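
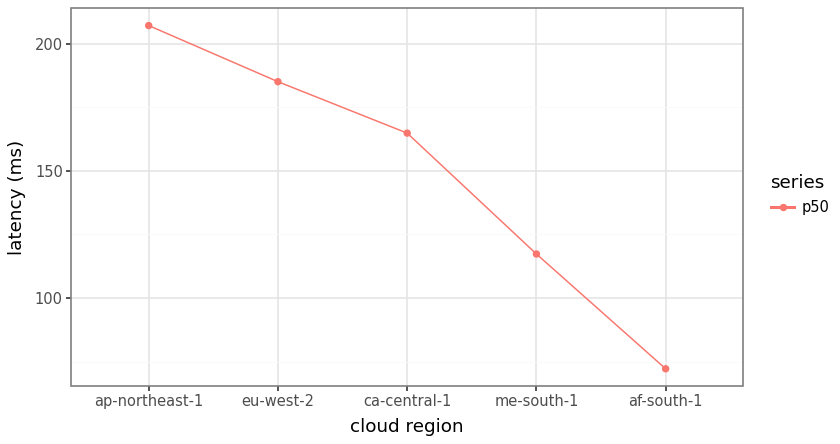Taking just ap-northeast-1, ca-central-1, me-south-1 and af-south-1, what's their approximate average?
≈ 140

(200 + 160 + 120 + 80) / 4 ≈ 140.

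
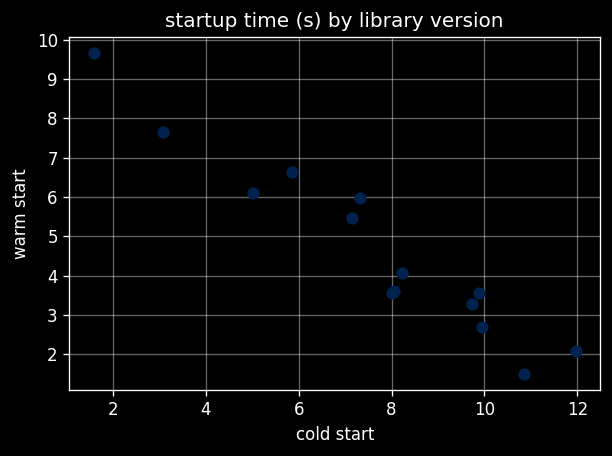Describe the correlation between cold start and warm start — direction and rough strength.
negative, strong

Points are negatively correlated; strong (|r| ≈ 1.0).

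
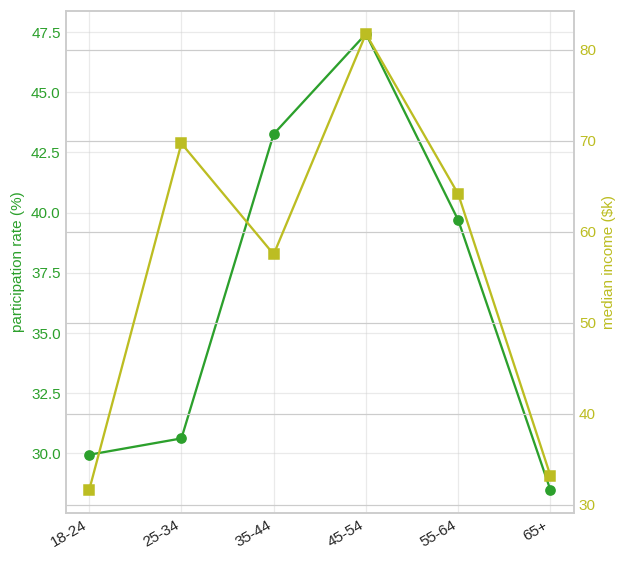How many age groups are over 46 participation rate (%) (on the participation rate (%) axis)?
1

Above 46: 45-54.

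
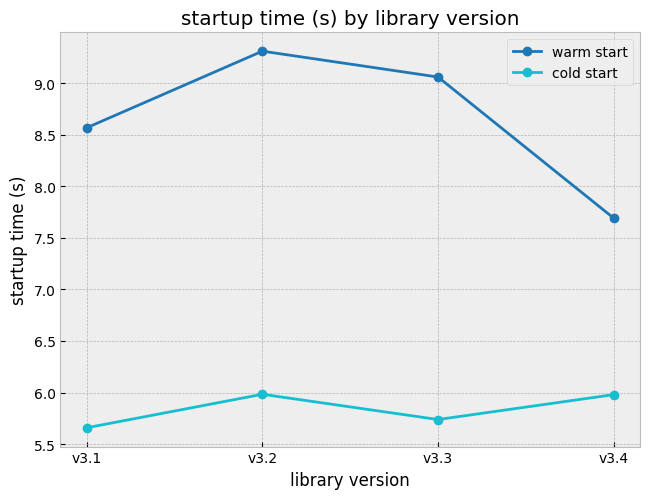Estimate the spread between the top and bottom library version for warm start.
≈ 2.0

Max v3.2 ≈ 9.5, min v3.4 ≈ 7.5; range ≈ 2.0.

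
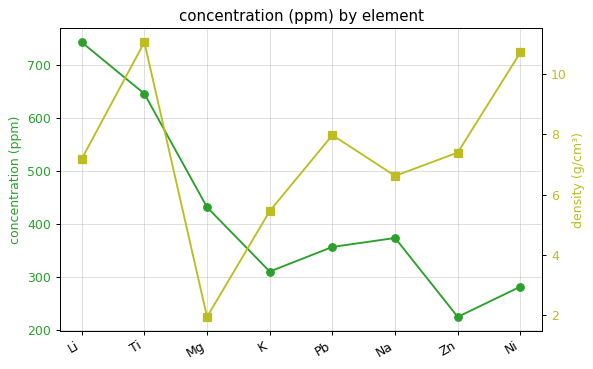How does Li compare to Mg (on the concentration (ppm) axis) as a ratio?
≈ 1.67×

Li ≈ 750, Mg ≈ 450; 750/450 ≈ 1.67.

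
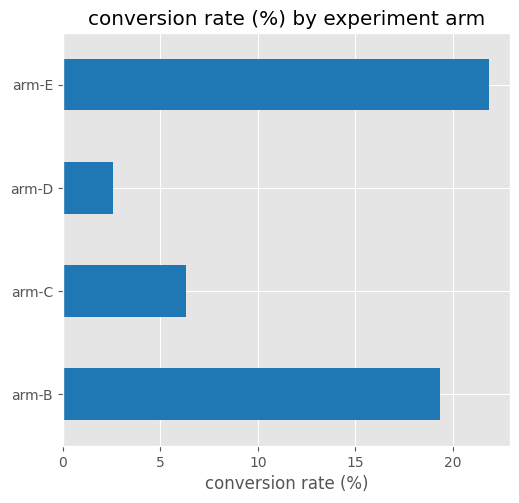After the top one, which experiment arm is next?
arm-B

Top 3: arm-E ≈ 22, arm-B ≈ 20, arm-C ≈ 6.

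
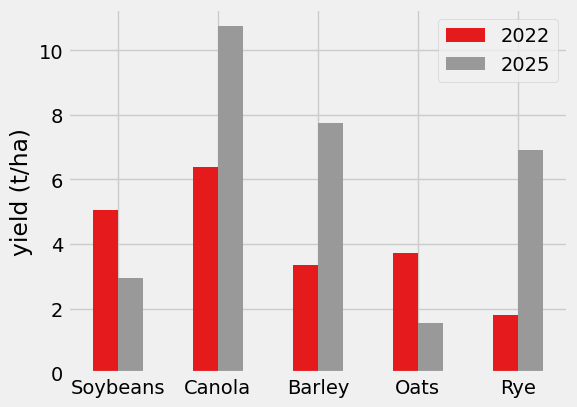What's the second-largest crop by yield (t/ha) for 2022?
Top 3 for 2022: Canola ≈ 6, Soybeans ≈ 5, Oats ≈ 4.

Soybeans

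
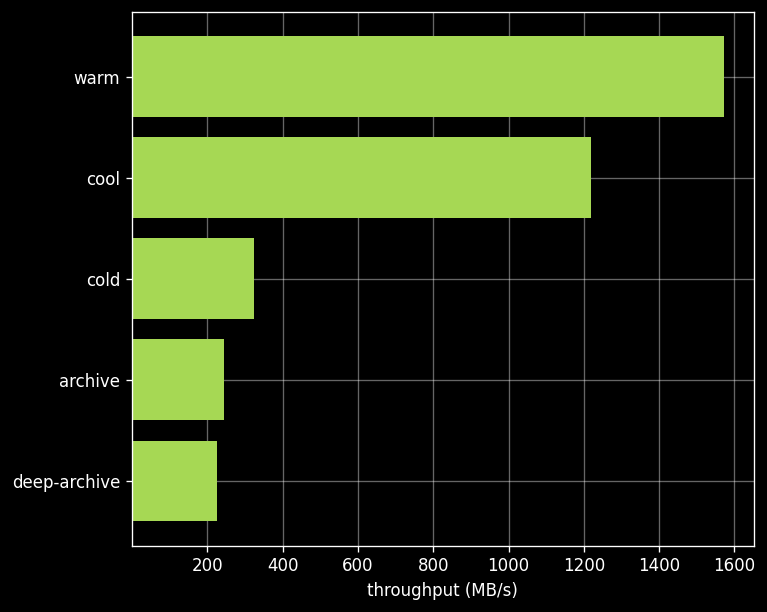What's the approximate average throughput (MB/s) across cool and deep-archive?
≈ 700

(1200 + 200) / 2 ≈ 700.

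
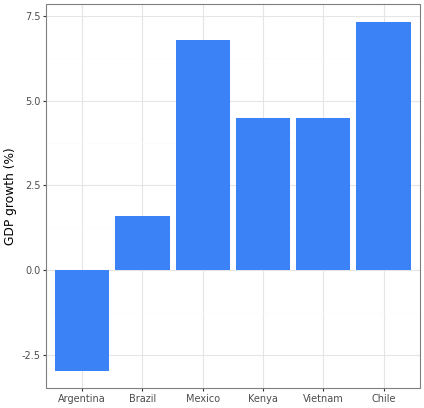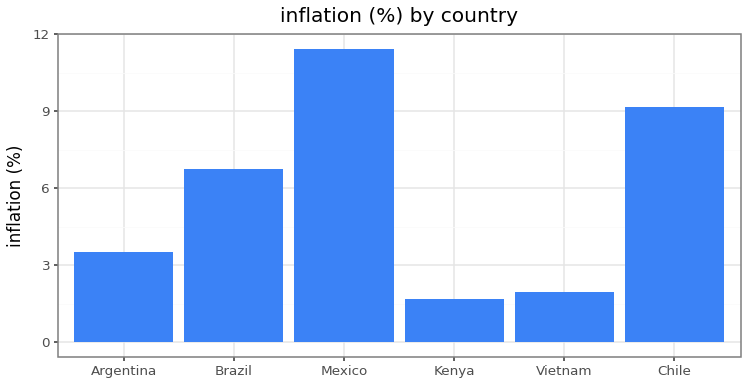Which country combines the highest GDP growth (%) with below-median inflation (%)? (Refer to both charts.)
Kenya

Chart 2 median inflation (%) ≈ 6; below-median countries: Argentina, Kenya, Vietnam. Among those, Kenya has the highest GDP growth (%) (≈ 5).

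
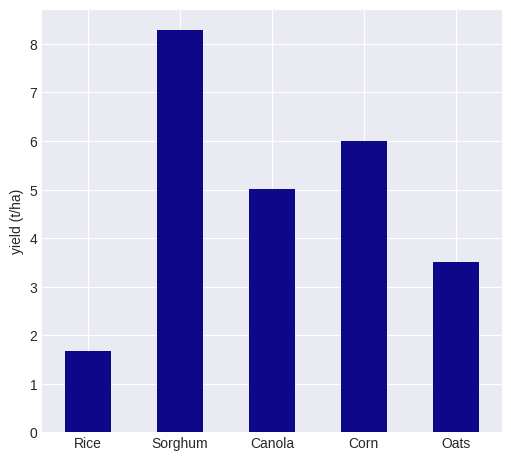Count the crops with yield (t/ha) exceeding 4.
Above 4: Sorghum, Canola, Corn.

3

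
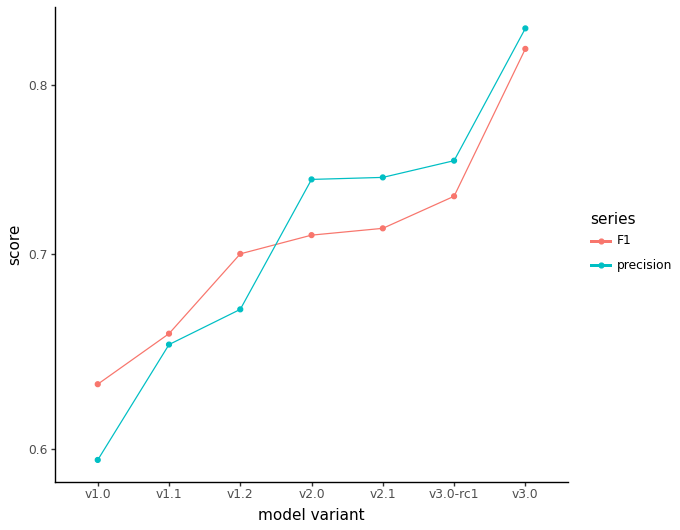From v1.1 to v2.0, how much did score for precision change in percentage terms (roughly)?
≈ +15.4%

v1.1 ≈ 0.65, v2.0 ≈ 0.75; (0.75 − 0.65) / 0.65 ≈ +15.4%.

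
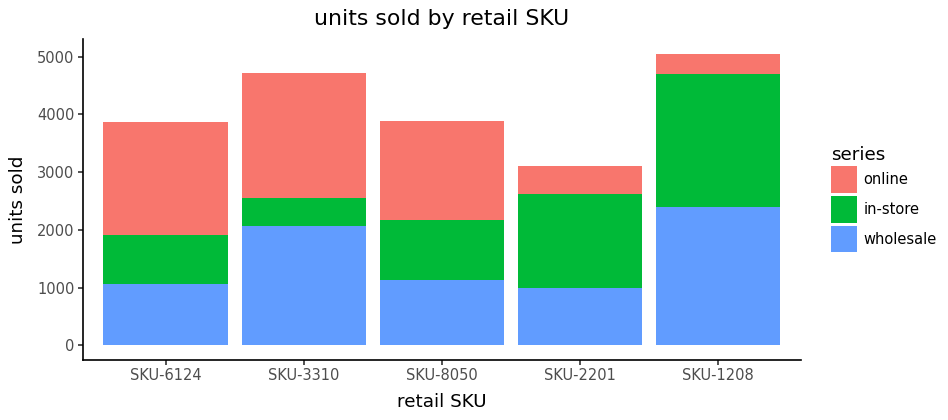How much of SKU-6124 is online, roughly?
online top ≈ 4000, bottom ≈ 2000; segment ≈ 2000.

≈ 2000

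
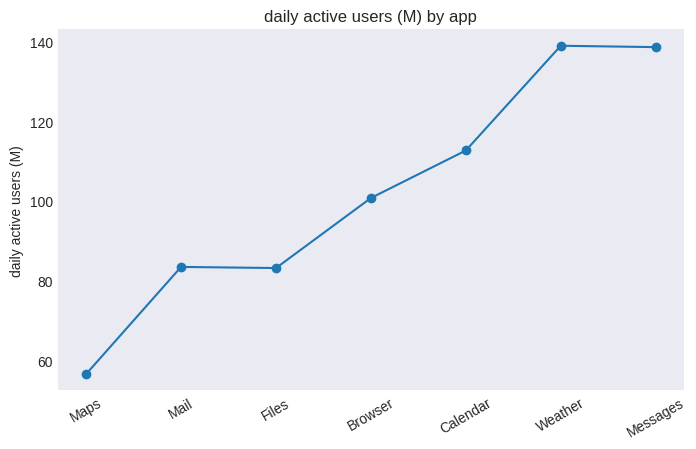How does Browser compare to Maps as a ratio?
≈ 1.67×

Browser ≈ 100, Maps ≈ 60; 100/60 ≈ 1.67.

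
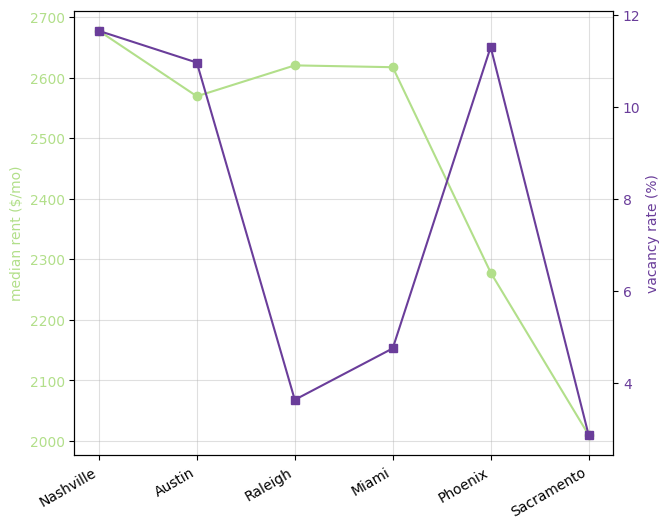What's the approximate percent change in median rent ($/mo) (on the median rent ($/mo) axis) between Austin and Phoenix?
≈ -11.5%

Austin ≈ 2600, Phoenix ≈ 2300; (2300 − 2600) / 2600 ≈ -11.5%.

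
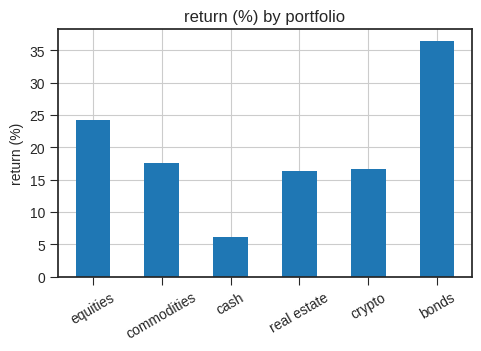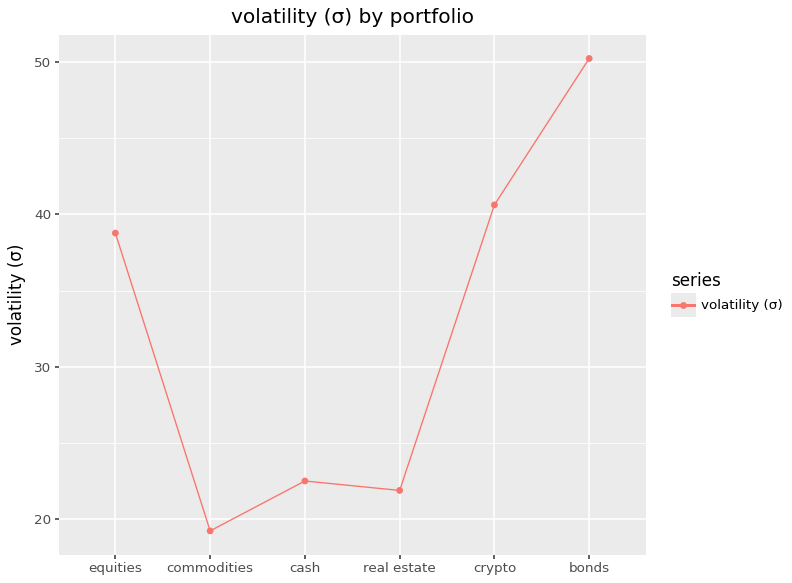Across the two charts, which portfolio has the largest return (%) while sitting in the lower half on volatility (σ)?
commodities

Chart 2 median volatility (σ) ≈ 30; below-median portfolios: commodities, cash, real estate. Among those, commodities has the highest return (%) (≈ 20).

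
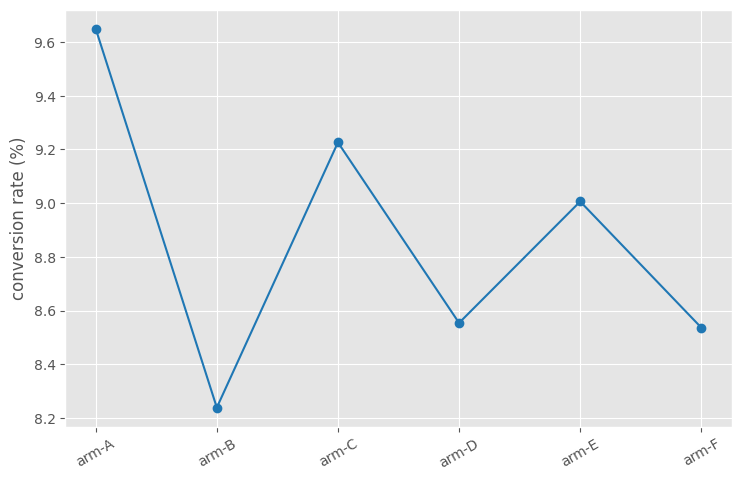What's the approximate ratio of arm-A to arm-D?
≈ 1.12×

arm-A ≈ 9.6, arm-D ≈ 8.6; 9.6/8.6 ≈ 1.12.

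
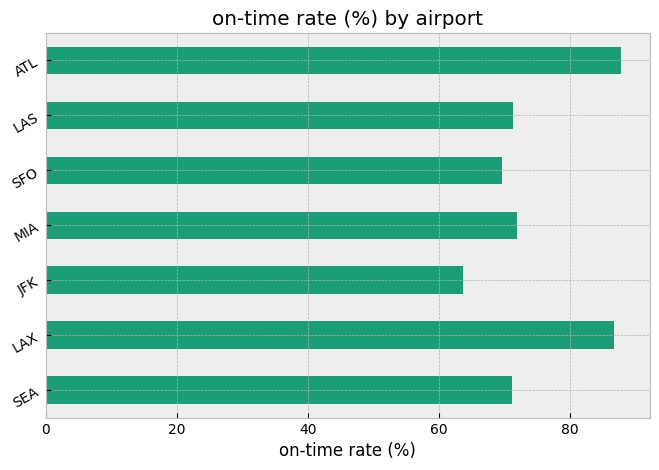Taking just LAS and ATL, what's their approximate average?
(70 + 90) / 2 ≈ 80.

≈ 80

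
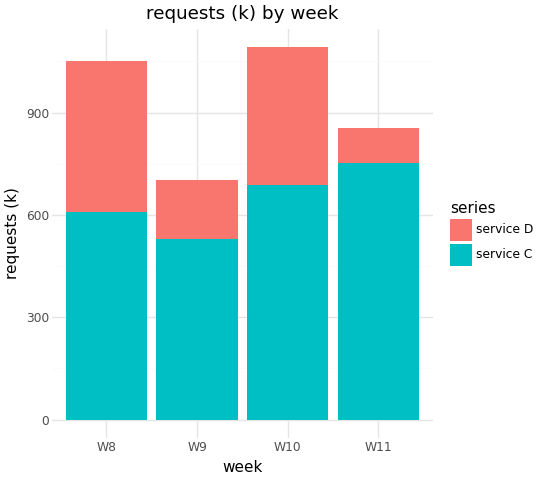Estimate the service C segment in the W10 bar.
≈ 700

service C top ≈ 700, bottom ≈ 0; segment ≈ 700.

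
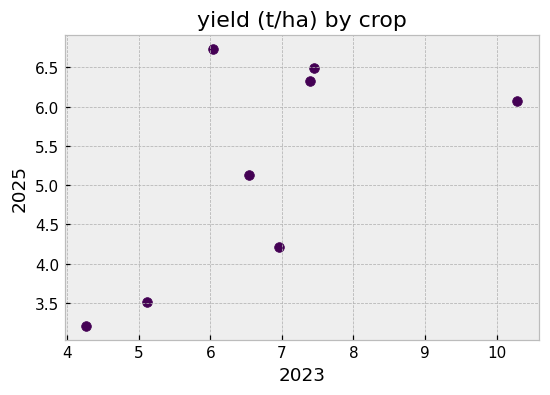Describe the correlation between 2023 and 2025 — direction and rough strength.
Points are positively correlated; moderate (|r| ≈ 0.6).

positive, moderate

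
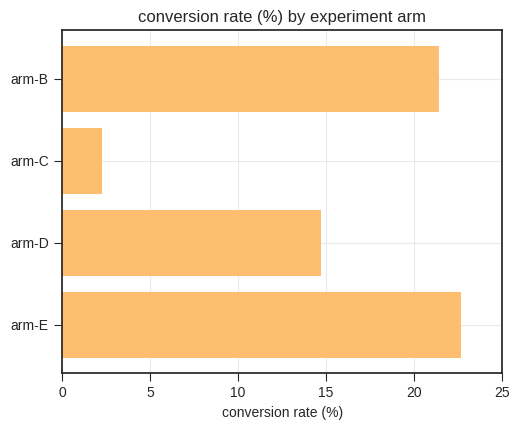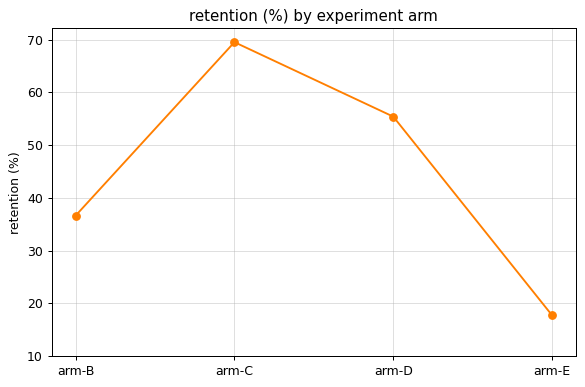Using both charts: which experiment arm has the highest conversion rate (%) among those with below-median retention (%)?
Chart 2 median retention (%) ≈ 50; below-median experiment arms: arm-B, arm-E. Among those, arm-E has the highest conversion rate (%) (≈ 25).

arm-E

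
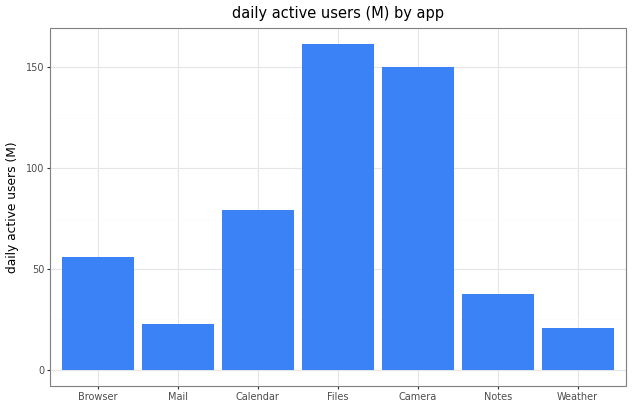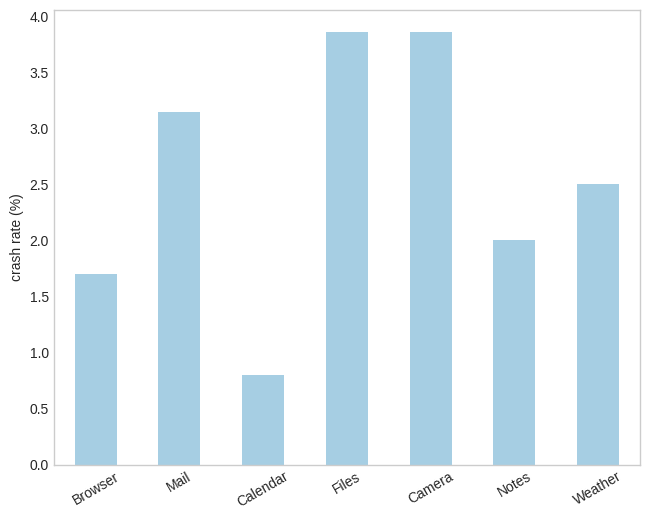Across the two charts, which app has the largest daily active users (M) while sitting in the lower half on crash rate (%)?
Chart 2 median crash rate (%) ≈ 2.5; below-median apps: Browser, Calendar, Notes. Among those, Calendar has the highest daily active users (M) (≈ 80).

Calendar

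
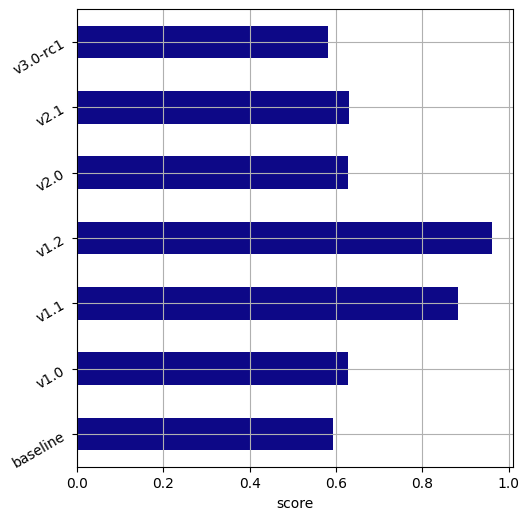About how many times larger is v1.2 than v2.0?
v1.2 ≈ 1.0, v2.0 ≈ 0.6; 1.0/0.6 ≈ 1.67.

≈ 1.67×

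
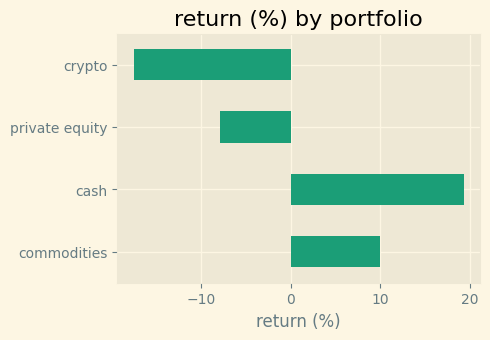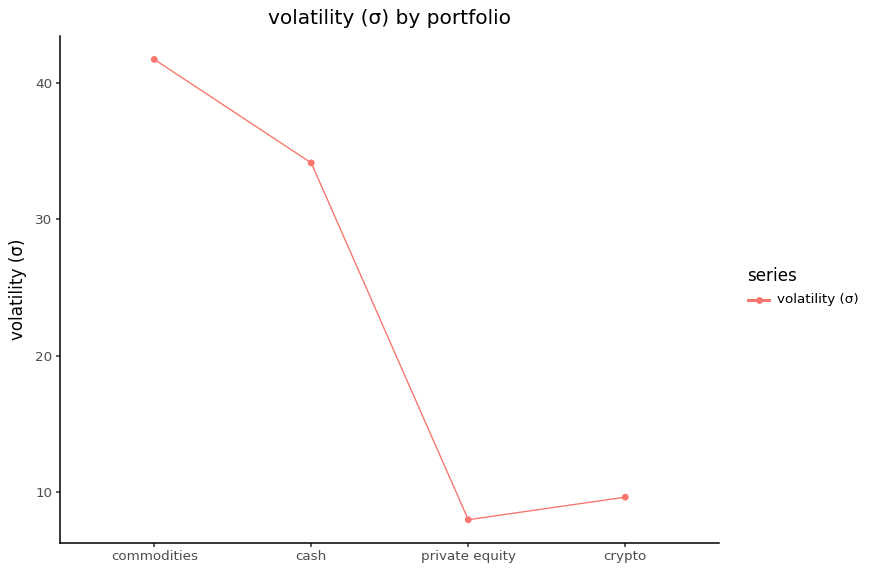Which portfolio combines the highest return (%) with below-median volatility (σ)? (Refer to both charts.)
Chart 2 median volatility (σ) ≈ 20; below-median portfolios: private equity, crypto. Among those, private equity has the highest return (%) (≈ -8).

private equity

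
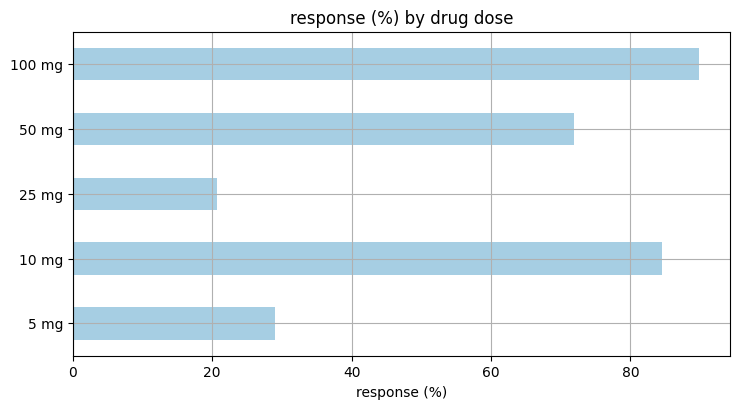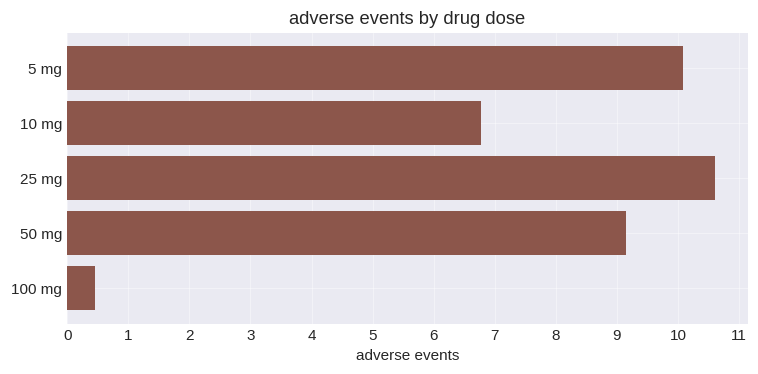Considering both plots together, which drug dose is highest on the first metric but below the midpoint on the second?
Chart 2 median adverse events ≈ 9; below-median drug doses: 10 mg, 100 mg. Among those, 100 mg has the highest response (%) (≈ 90).

100 mg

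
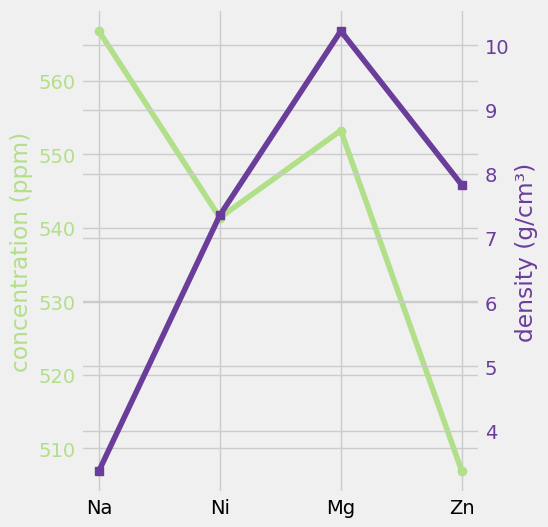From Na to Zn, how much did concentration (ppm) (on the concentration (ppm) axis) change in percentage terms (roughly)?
Na ≈ 565, Zn ≈ 505; (505 − 565) / 565 ≈ -10.6%.

≈ -10.6%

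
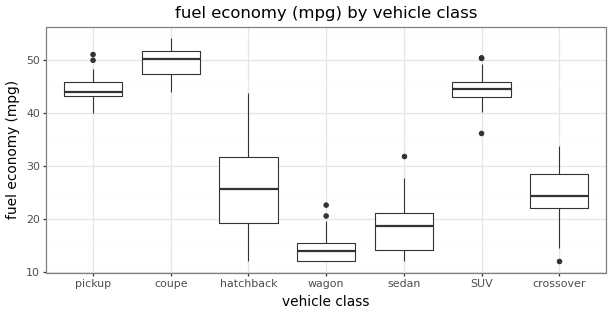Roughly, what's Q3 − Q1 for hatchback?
Q3 ≈ 30, Q1 ≈ 20; IQR ≈ 10.

≈ 10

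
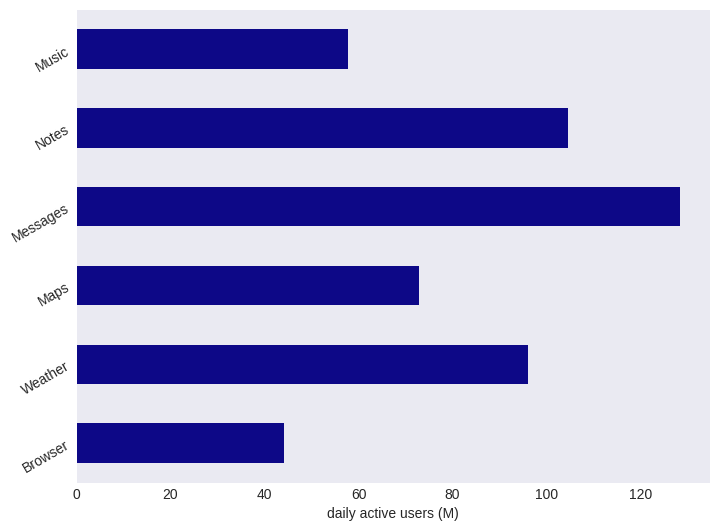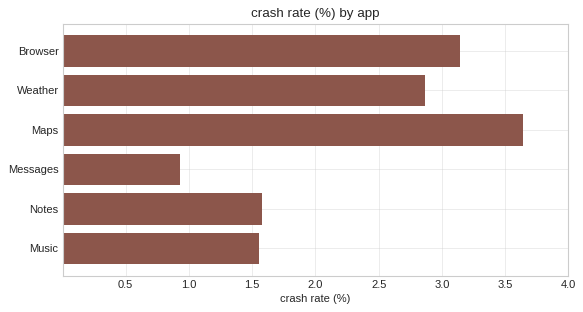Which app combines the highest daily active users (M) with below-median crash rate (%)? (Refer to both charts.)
Messages

Chart 2 median crash rate (%) ≈ 2; below-median apps: Messages, Notes, Music. Among those, Messages has the highest daily active users (M) (≈ 120).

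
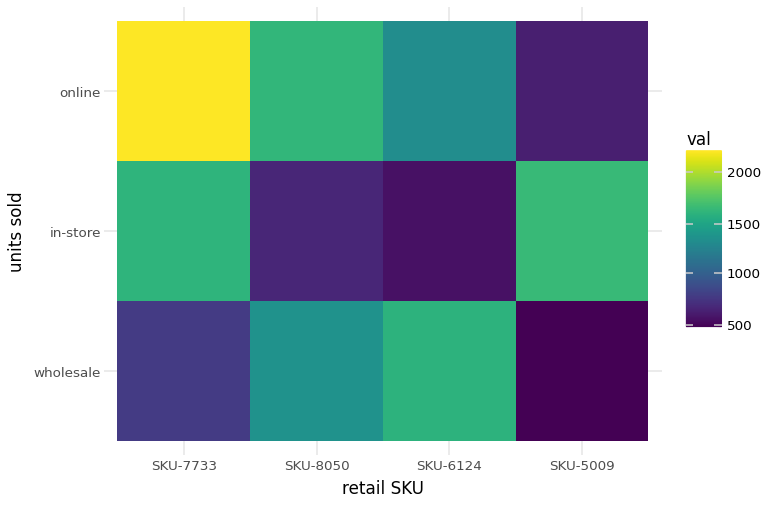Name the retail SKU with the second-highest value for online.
SKU-8050

Top 3 for online: SKU-7733 ≈ 2200, SKU-8050 ≈ 1600, SKU-6124 ≈ 1400.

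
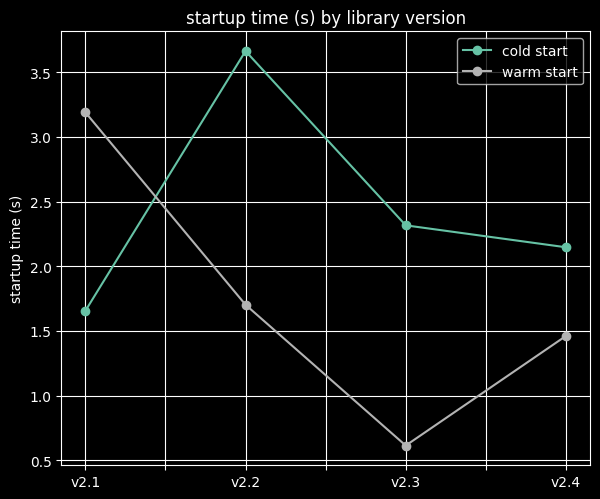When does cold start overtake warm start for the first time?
v2.1: cold start ≈ 1.5 vs warm start ≈ 3.0 (not yet); v2.2: cold start ≈ 3.5 vs warm start ≈ 1.5 (first crossover).

v2.2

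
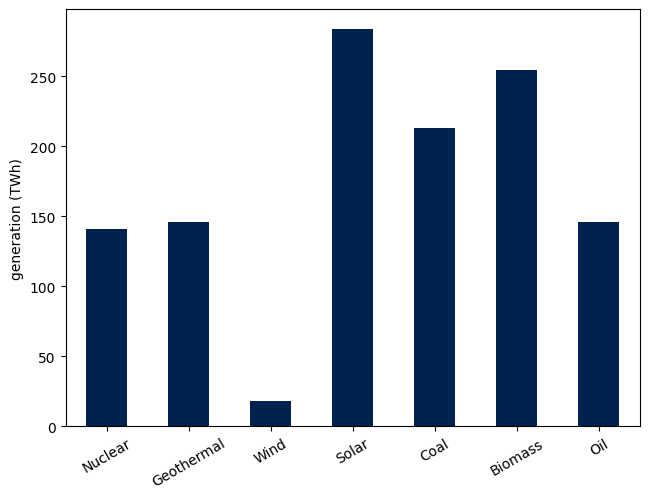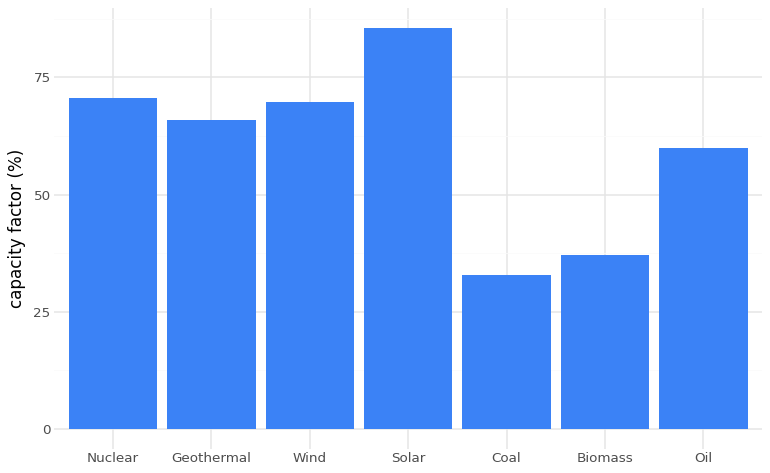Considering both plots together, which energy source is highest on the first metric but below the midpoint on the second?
Chart 2 median capacity factor (%) ≈ 70; below-median energy sources: Coal, Biomass, Oil. Among those, Biomass has the highest generation (TWh) (≈ 250).

Biomass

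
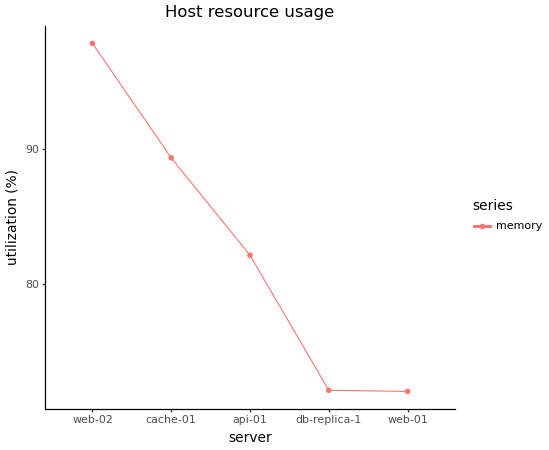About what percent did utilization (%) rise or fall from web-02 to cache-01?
web-02 ≈ 100, cache-01 ≈ 90; (90 − 100) / 100 ≈ -10%.

≈ -10%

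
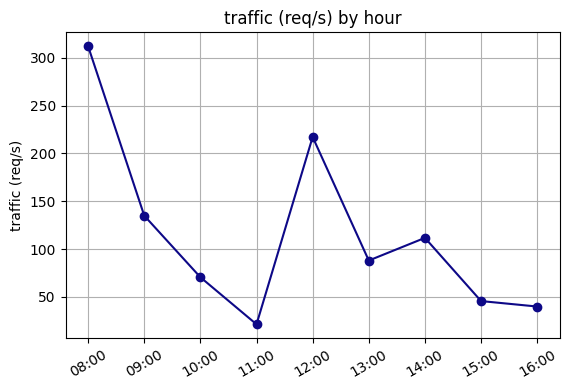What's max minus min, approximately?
≈ 275

Max 08:00 ≈ 300, min 11:00 ≈ 25; range ≈ 275.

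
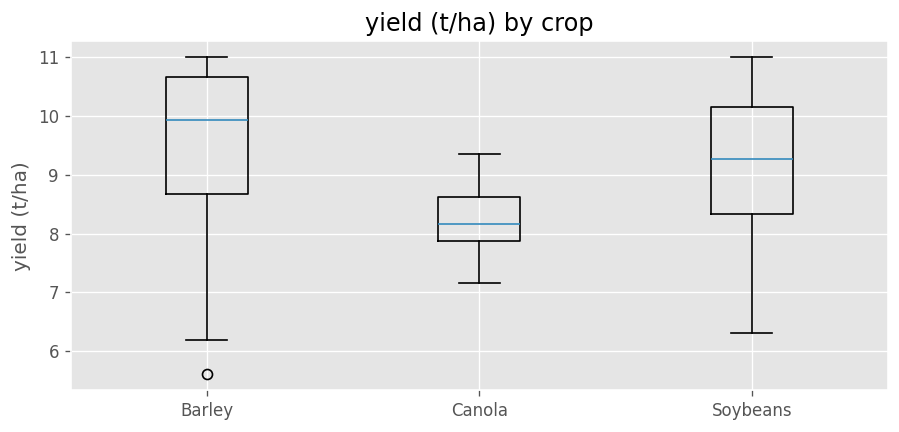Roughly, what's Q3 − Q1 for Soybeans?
Q3 ≈ 10.2, Q1 ≈ 8.4; IQR ≈ 1.8.

≈ 1.8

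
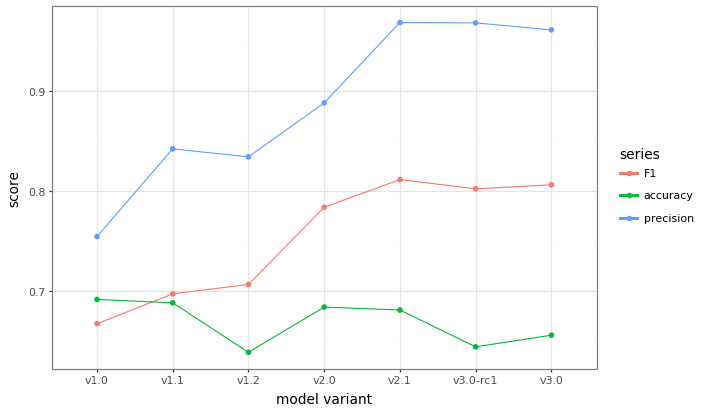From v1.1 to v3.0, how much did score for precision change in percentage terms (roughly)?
v1.1 ≈ 0.85, v3.0 ≈ 0.95; (0.95 − 0.85) / 0.85 ≈ +11.8%.

≈ +11.8%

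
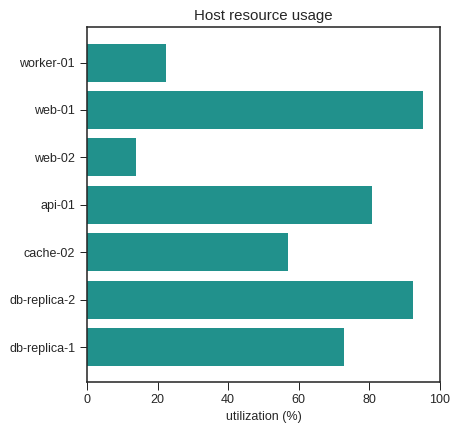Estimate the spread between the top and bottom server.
≈ 90

Max web-01 ≈ 100, min web-02 ≈ 10; range ≈ 90.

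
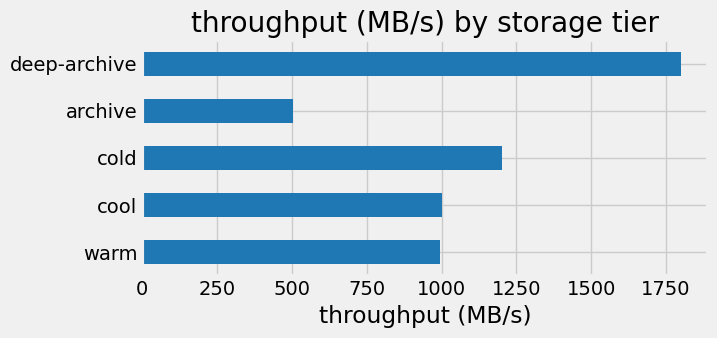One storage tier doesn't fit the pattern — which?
deep-archive ≈ 1800; the rest sit between ≈ 600 and ≈ 1200.

deep-archive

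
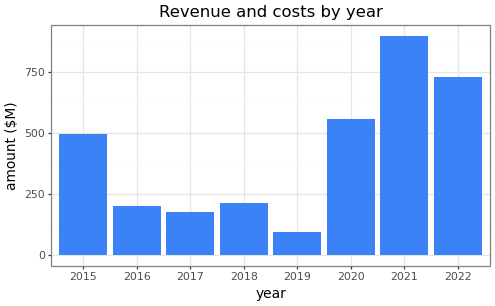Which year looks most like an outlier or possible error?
2021

2021 ≈ 900; the rest sit between ≈ 100 and ≈ 700.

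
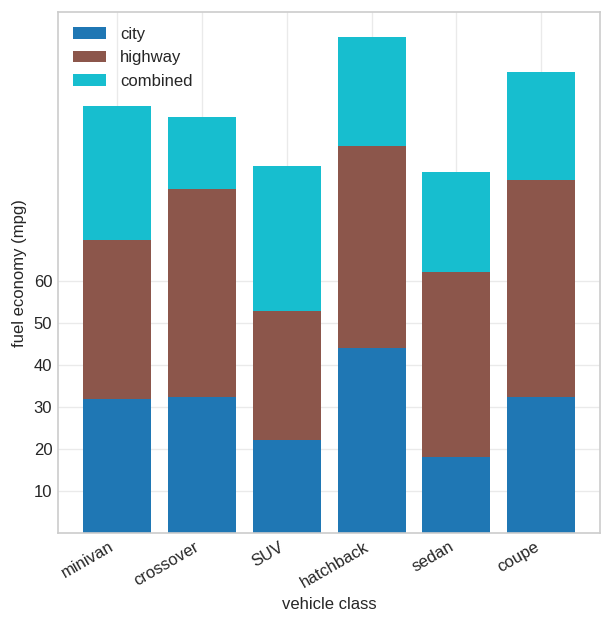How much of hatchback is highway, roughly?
≈ 50

highway top ≈ 90, bottom ≈ 40; segment ≈ 50.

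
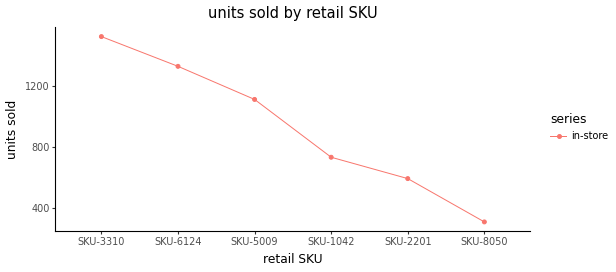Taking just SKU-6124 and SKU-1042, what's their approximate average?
≈ 1100

(1400 + 800) / 2 ≈ 1100.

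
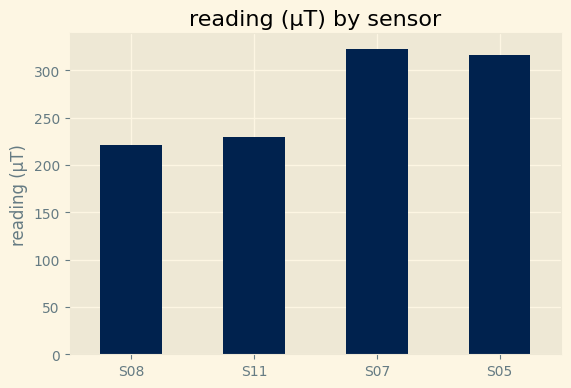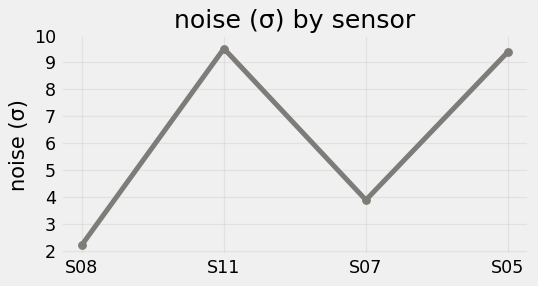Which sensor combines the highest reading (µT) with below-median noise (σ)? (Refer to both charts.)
S07

Chart 2 median noise (σ) ≈ 7; below-median sensors: S08, S07. Among those, S07 has the highest reading (µT) (≈ 300).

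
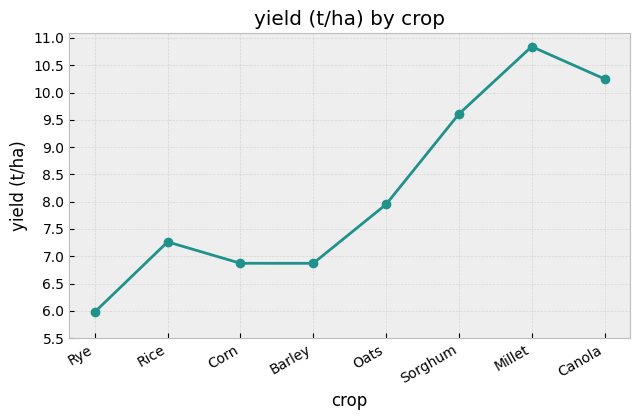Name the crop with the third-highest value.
Top 4: Millet ≈ 11.0, Canola ≈ 10.0, Sorghum ≈ 9.5, Oats ≈ 8.0.

Sorghum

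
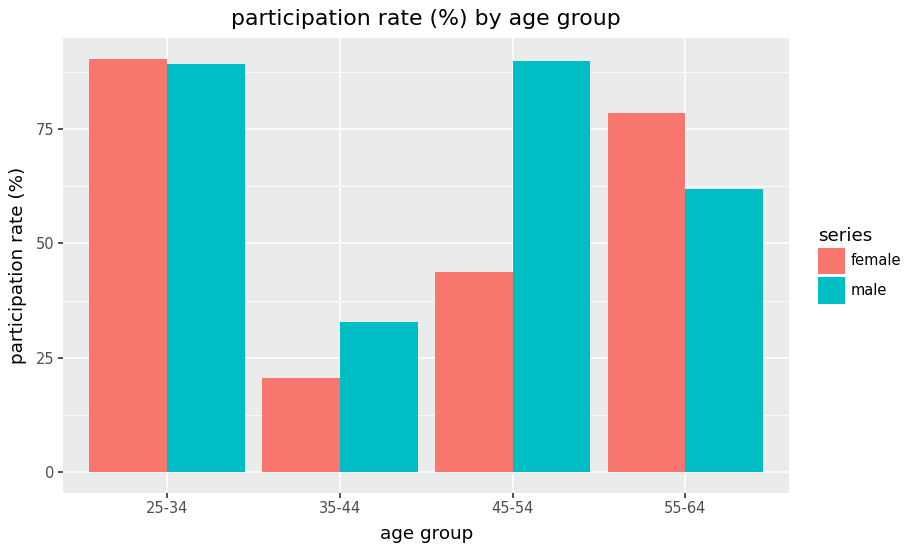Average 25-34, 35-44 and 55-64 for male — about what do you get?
≈ 60

(90 + 30 + 60) / 3 ≈ 60.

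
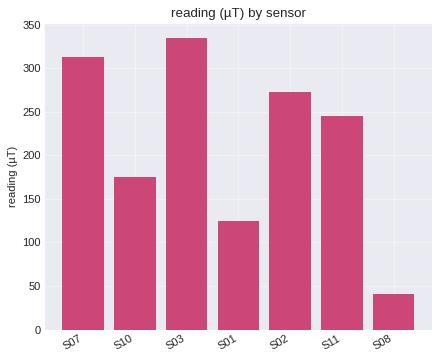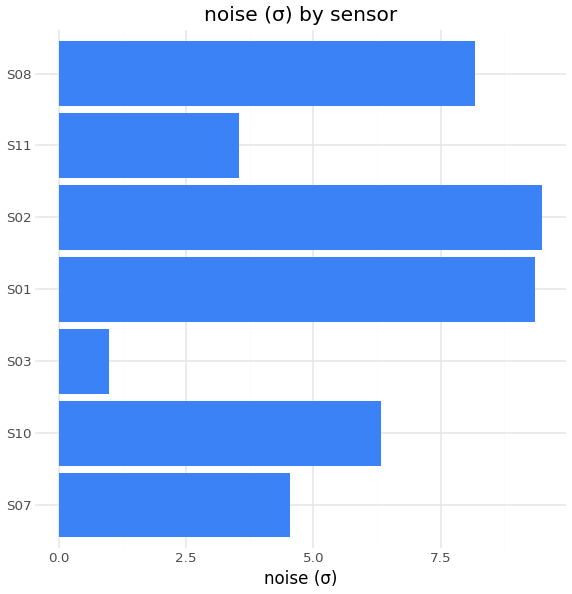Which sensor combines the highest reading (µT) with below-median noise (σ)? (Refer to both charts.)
S03

Chart 2 median noise (σ) ≈ 6; below-median sensors: S07, S03, S11. Among those, S03 has the highest reading (µT) (≈ 350).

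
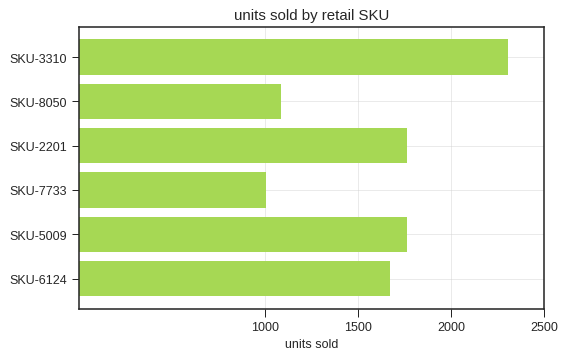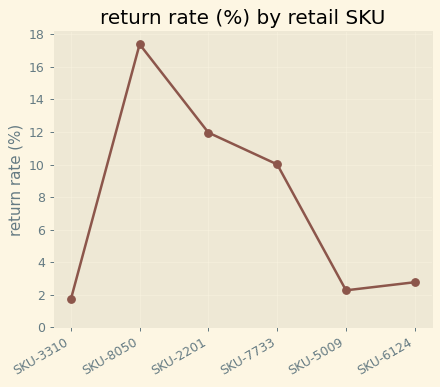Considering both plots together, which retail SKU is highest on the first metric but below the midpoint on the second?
SKU-3310

Chart 2 median return rate (%) ≈ 6; below-median retail SKUs: SKU-3310, SKU-5009, SKU-6124. Among those, SKU-3310 has the highest units sold (≈ 2500).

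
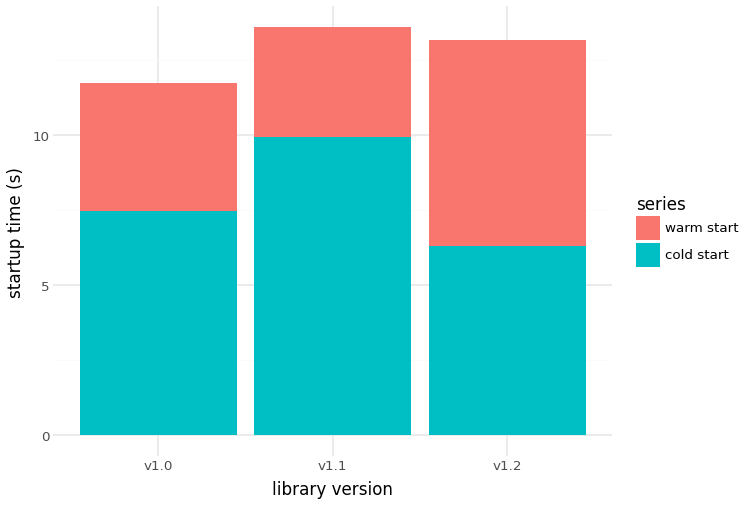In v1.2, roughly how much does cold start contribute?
≈ 6

cold start top ≈ 6, bottom ≈ 0; segment ≈ 6.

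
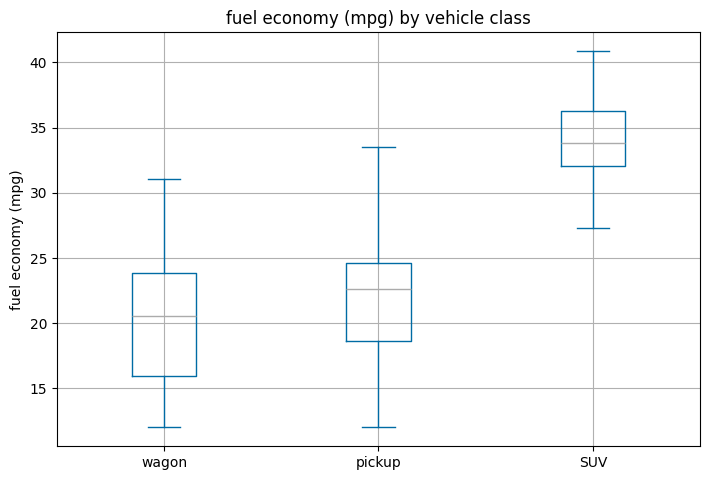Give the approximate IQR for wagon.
≈ 8

Q3 ≈ 24, Q1 ≈ 16; IQR ≈ 8.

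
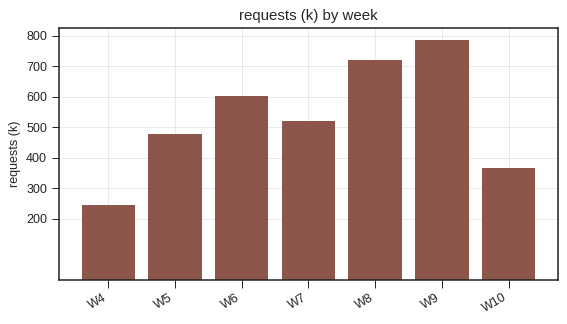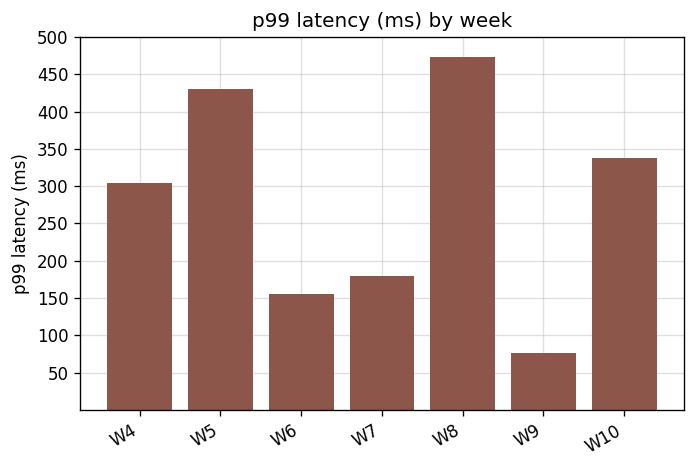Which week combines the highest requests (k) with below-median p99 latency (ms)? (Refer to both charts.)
Chart 2 median p99 latency (ms) ≈ 300; below-median weeks: W6, W7, W9. Among those, W9 has the highest requests (k) (≈ 800).

W9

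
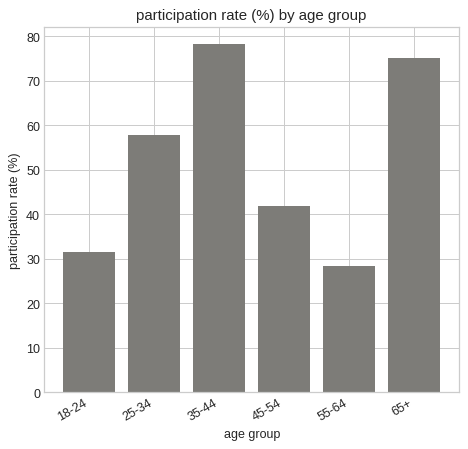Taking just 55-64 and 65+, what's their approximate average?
≈ 50

(30 + 70) / 2 ≈ 50.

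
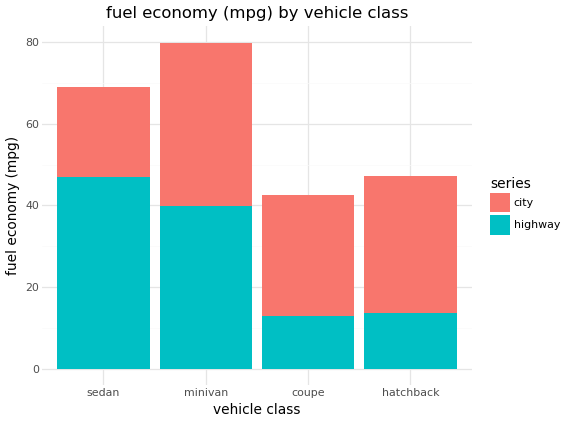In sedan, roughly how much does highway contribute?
≈ 50

highway top ≈ 50, bottom ≈ 0; segment ≈ 50.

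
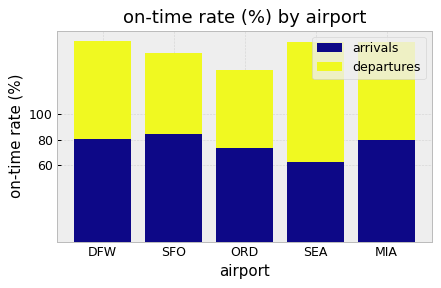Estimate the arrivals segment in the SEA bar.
arrivals top ≈ 60, bottom ≈ 0; segment ≈ 60.

≈ 60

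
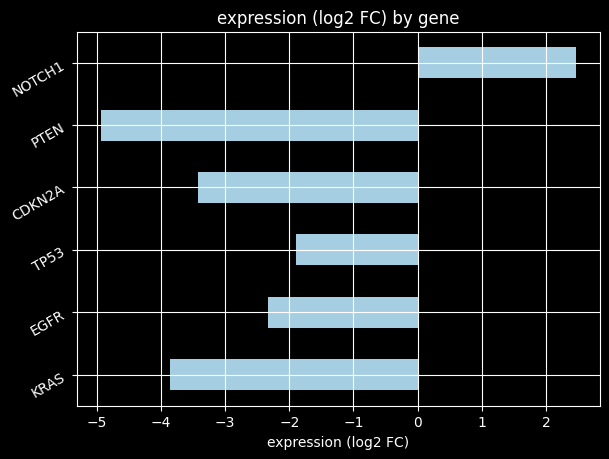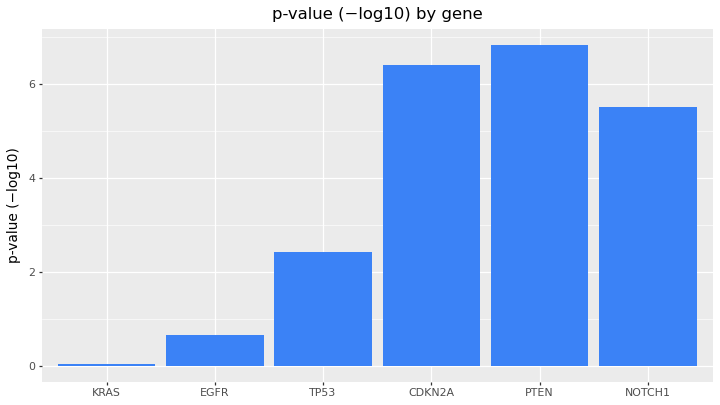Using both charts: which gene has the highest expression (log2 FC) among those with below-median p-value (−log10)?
TP53

Chart 2 median p-value (−log10) ≈ 4; below-median genes: KRAS, EGFR, TP53. Among those, TP53 has the highest expression (log2 FC) (≈ -2).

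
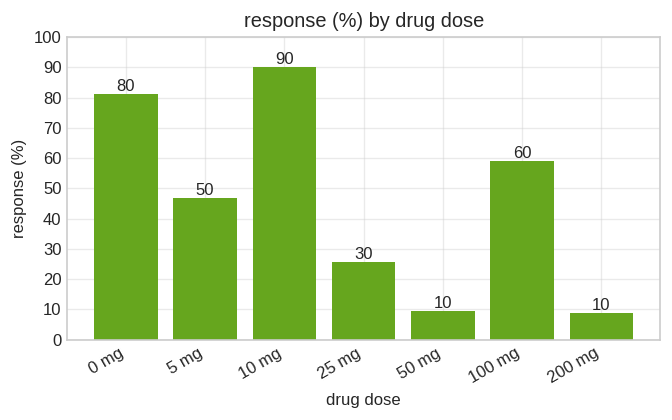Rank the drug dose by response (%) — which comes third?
Top 4: 10 mg ≈ 90, 0 mg ≈ 80, 100 mg ≈ 60, 5 mg ≈ 50.

100 mg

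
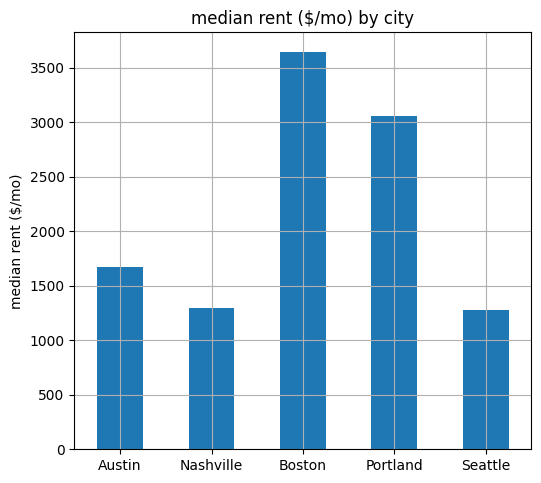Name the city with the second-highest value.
Portland

Top 3: Boston ≈ 3500, Portland ≈ 3000, Austin ≈ 1500.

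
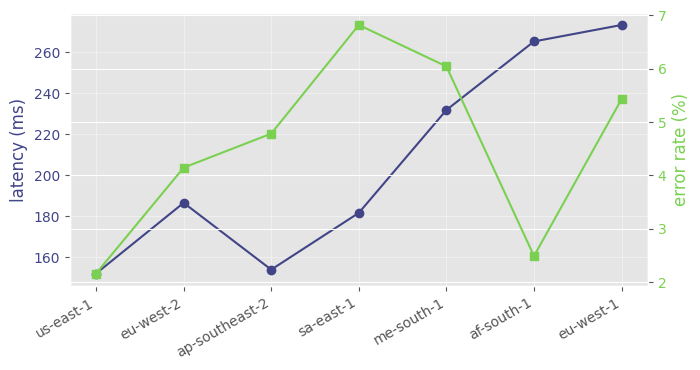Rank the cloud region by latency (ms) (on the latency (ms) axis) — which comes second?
af-south-1

Top 3 (on the latency (ms) axis): eu-west-1 ≈ 280, af-south-1 ≈ 260, me-south-1 ≈ 240.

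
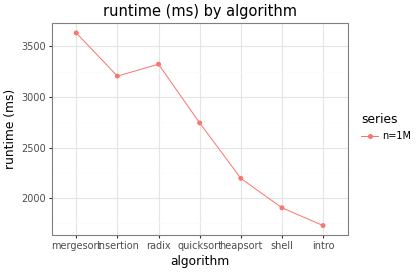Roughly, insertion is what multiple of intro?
insertion ≈ 3200, intro ≈ 1800; 3200/1800 ≈ 1.78.

≈ 1.78×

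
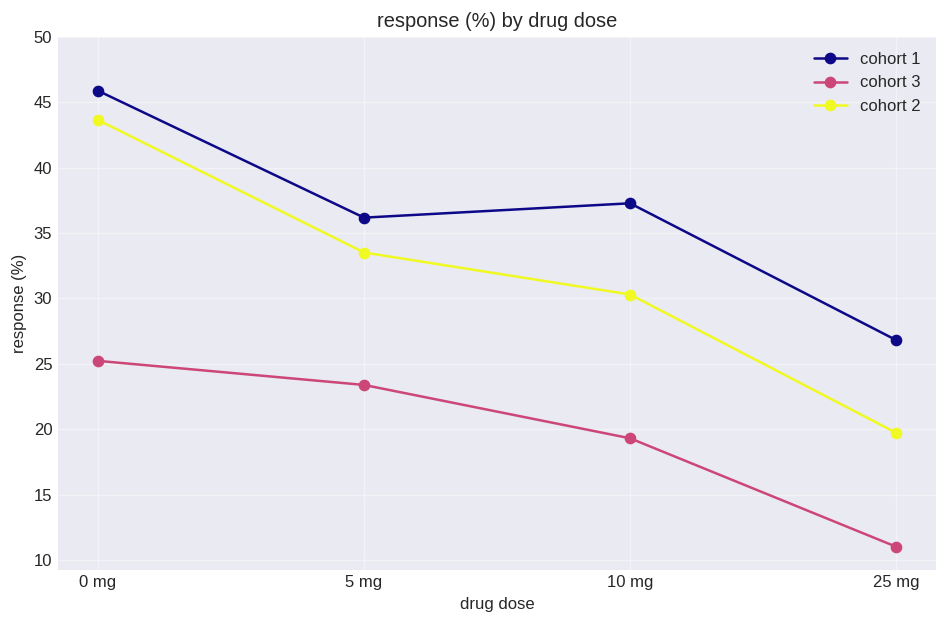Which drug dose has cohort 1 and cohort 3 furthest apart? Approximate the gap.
0 mg: cohort 1 ≈ 45, cohort 3 ≈ 25 → gap ≈ 20. Next-largest (10 mg) is only ≈ 15.

0 mg, ≈ 20 %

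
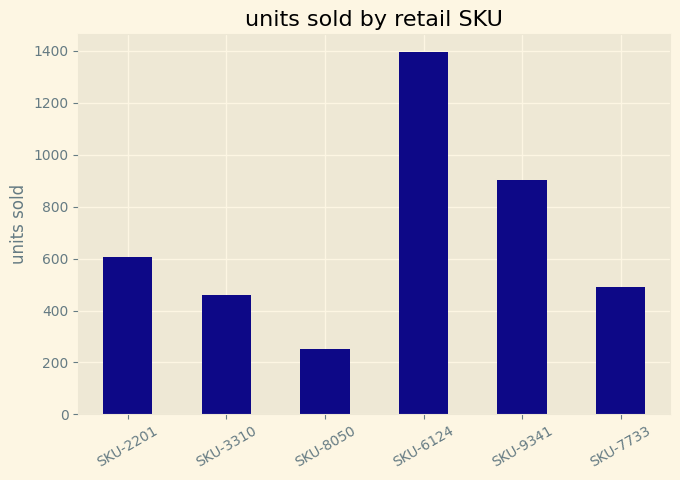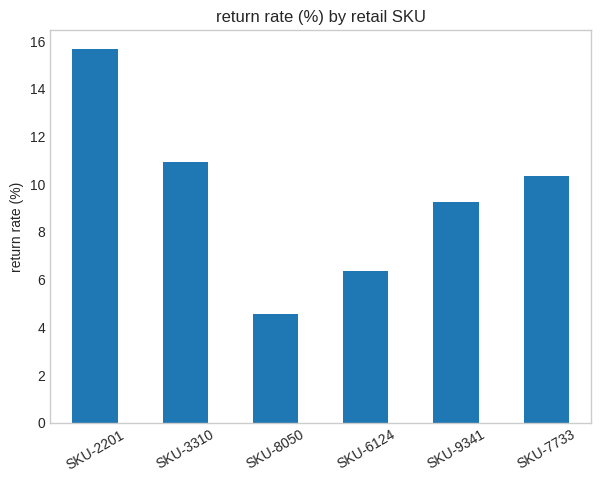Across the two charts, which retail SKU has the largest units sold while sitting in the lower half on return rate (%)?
Chart 2 median return rate (%) ≈ 10; below-median retail SKUs: SKU-8050, SKU-6124, SKU-9341. Among those, SKU-6124 has the highest units sold (≈ 1400).

SKU-6124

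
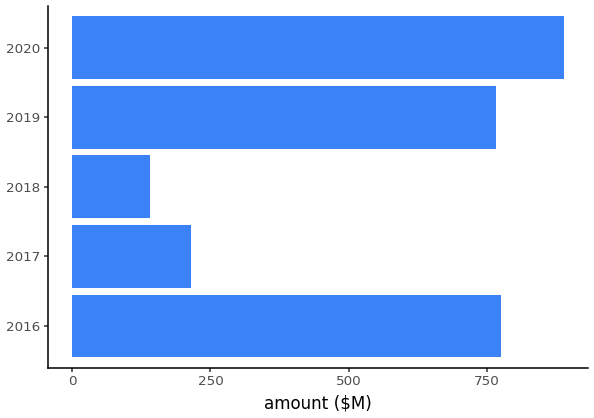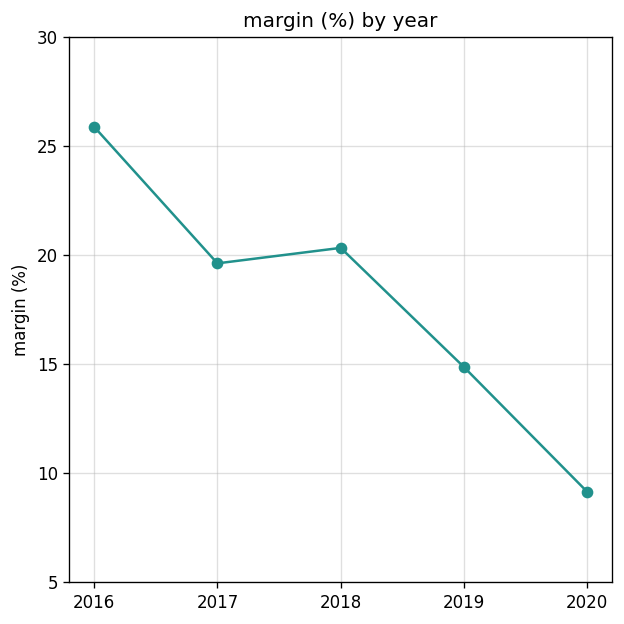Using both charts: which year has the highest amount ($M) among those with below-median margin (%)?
Chart 2 median margin (%) ≈ 20; below-median years: 2019, 2020. Among those, 2020 has the highest amount ($M) (≈ 900).

2020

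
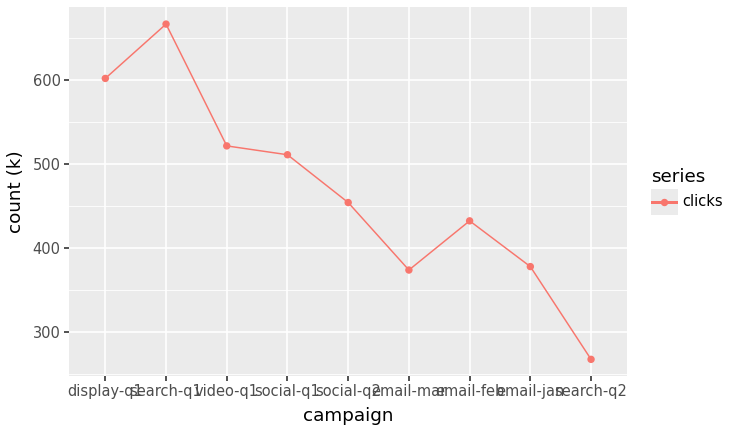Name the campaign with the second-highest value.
display-q1

Top 3: search-q1 ≈ 650, display-q1 ≈ 600, video-q1 ≈ 500.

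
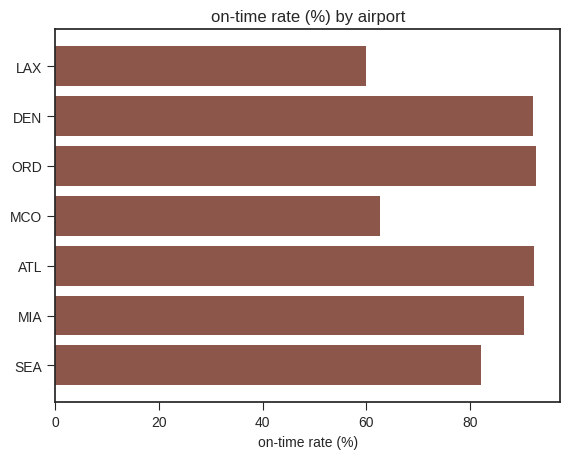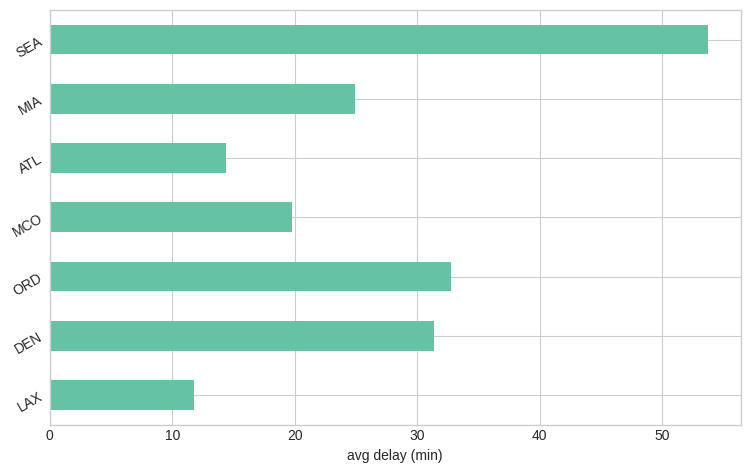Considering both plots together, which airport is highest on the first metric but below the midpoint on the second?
Chart 2 median avg delay (min) ≈ 25; below-median airports: LAX, MCO, ATL. Among those, ATL has the highest on-time rate (%) (≈ 90).

ATL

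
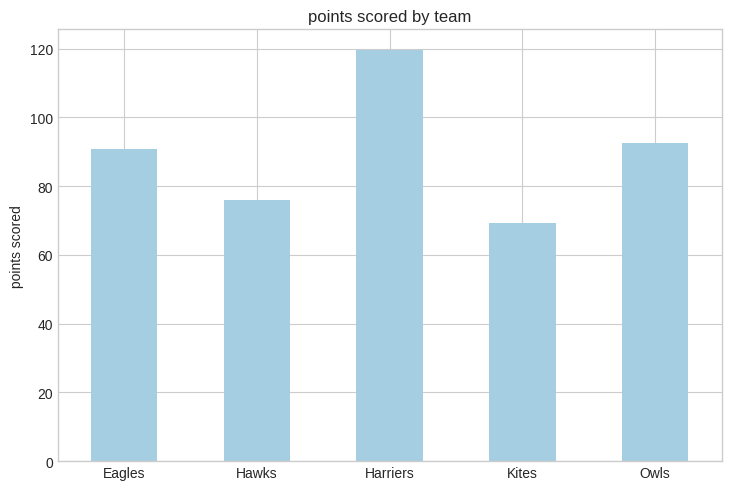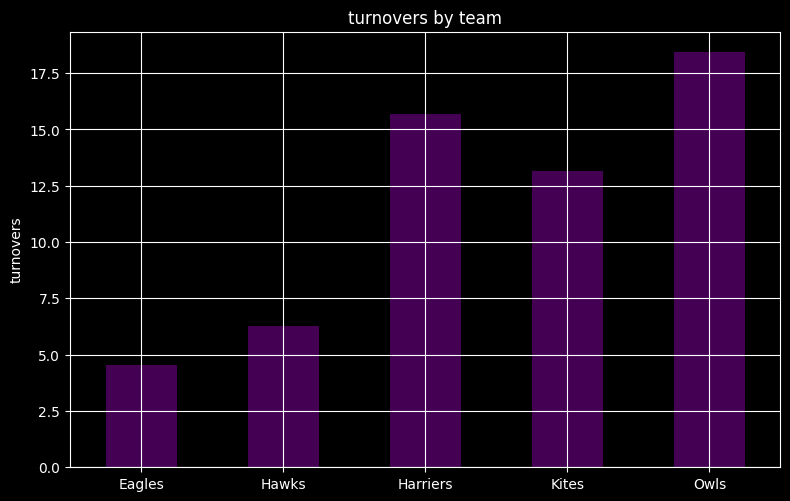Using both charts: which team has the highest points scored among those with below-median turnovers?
Chart 2 median turnovers ≈ 14; below-median teams: Eagles, Hawks. Among those, Eagles has the highest points scored (≈ 100).

Eagles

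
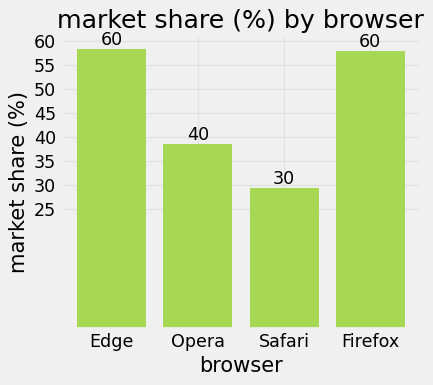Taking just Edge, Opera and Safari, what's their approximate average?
≈ 43

(60 + 40 + 30) / 3 ≈ 43.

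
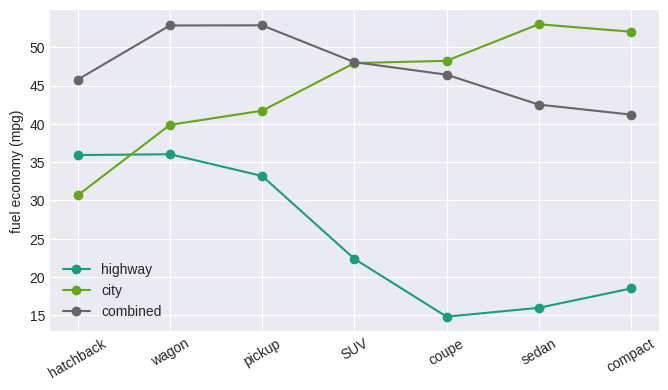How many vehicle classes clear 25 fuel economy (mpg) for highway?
3

Above 25: hatchback, wagon, pickup.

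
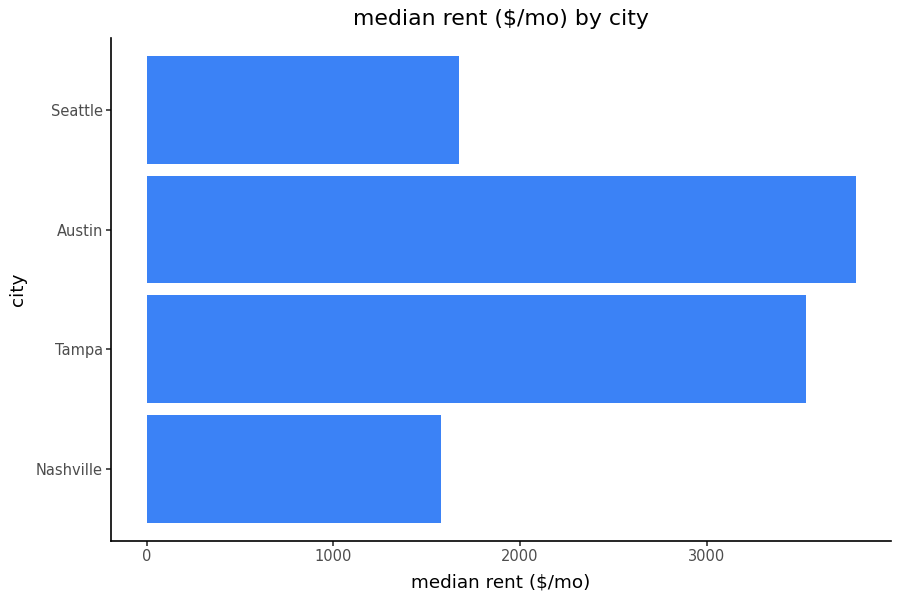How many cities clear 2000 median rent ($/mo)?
2

Above 2000: Tampa, Austin.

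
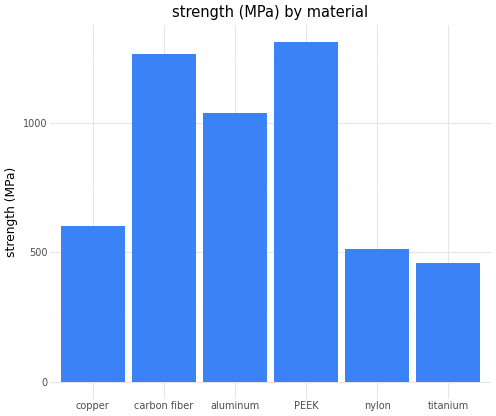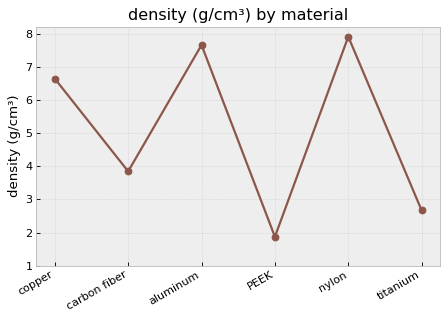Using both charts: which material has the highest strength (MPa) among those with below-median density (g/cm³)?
Chart 2 median density (g/cm³) ≈ 5; below-median materials: carbon fiber, PEEK, titanium. Among those, PEEK has the highest strength (MPa) (≈ 1400).

PEEK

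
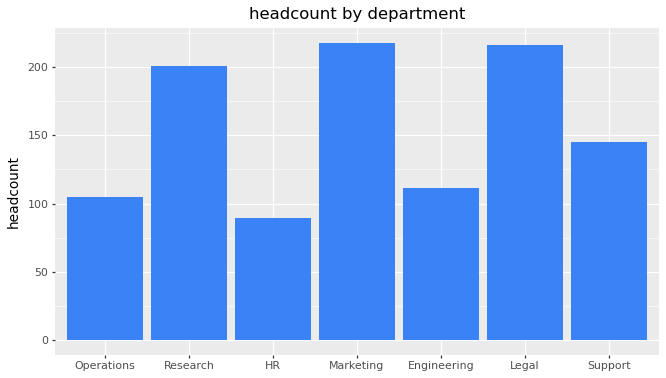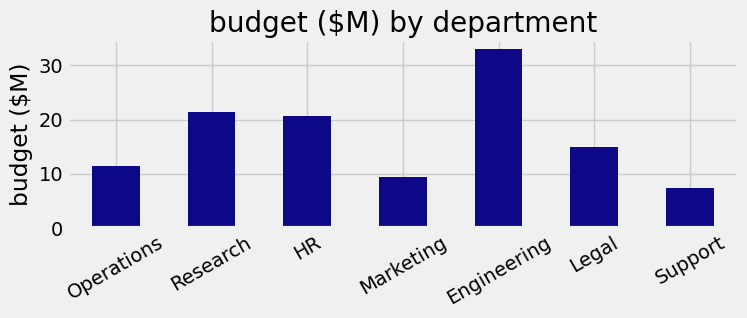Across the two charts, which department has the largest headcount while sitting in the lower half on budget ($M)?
Chart 2 median budget ($M) ≈ 15; below-median departments: Operations, Marketing, Support. Among those, Marketing has the highest headcount (≈ 220).

Marketing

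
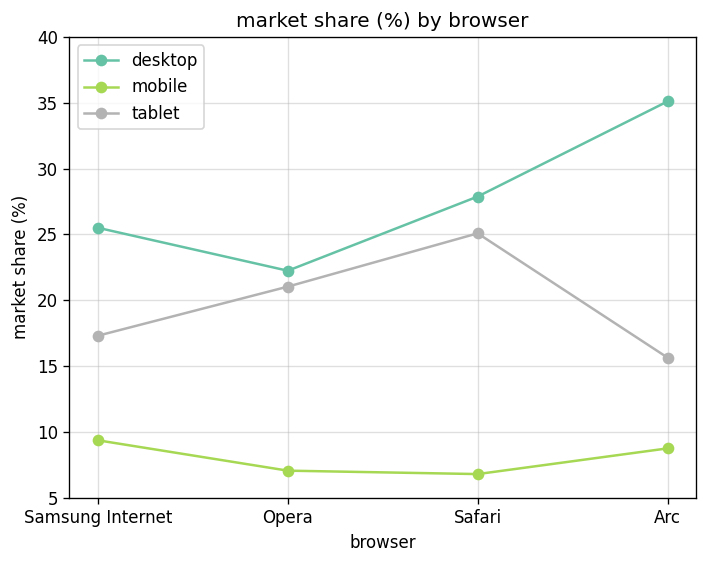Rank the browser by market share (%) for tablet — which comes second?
Opera

Top 3 for tablet: Safari ≈ 25, Opera ≈ 20, Samsung Internet ≈ 15.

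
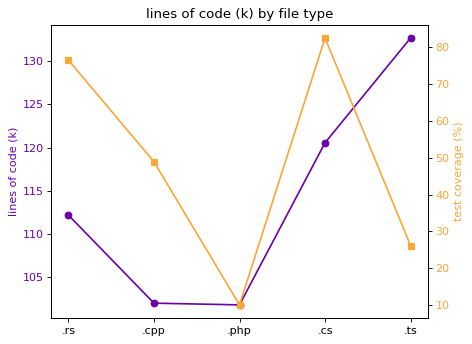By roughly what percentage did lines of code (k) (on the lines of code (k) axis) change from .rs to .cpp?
.rs ≈ 110, .cpp ≈ 100; (100 − 110) / 110 ≈ -9.1%.

≈ -9.1%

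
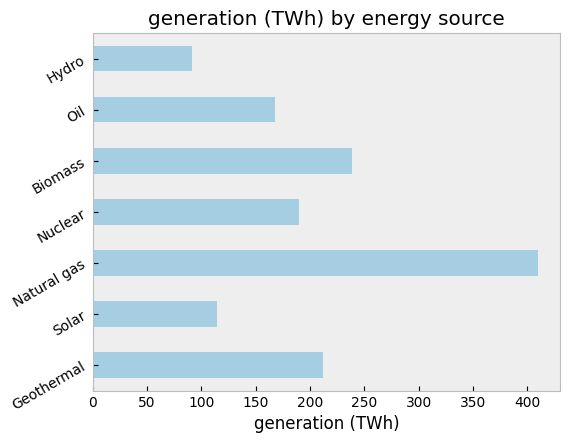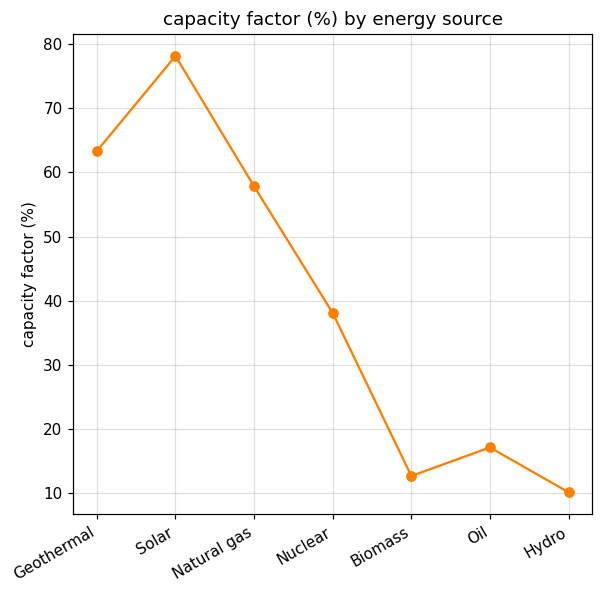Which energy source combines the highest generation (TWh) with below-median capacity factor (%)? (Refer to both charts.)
Biomass

Chart 2 median capacity factor (%) ≈ 40; below-median energy sources: Biomass, Oil, Hydro. Among those, Biomass has the highest generation (TWh) (≈ 250).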